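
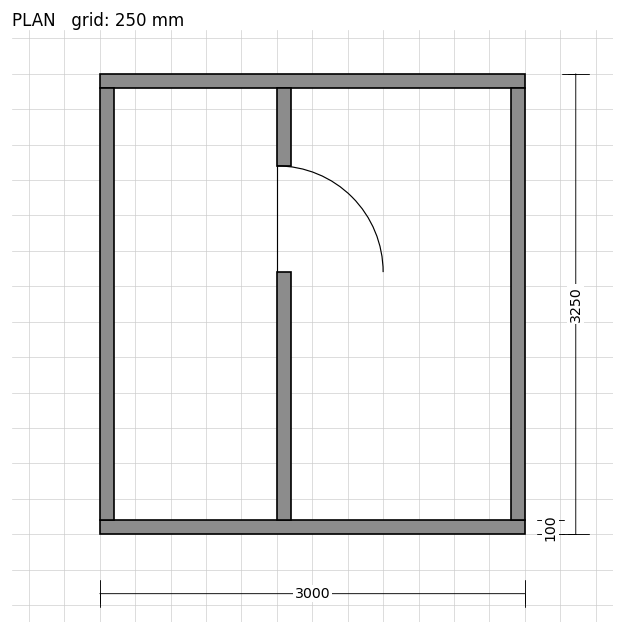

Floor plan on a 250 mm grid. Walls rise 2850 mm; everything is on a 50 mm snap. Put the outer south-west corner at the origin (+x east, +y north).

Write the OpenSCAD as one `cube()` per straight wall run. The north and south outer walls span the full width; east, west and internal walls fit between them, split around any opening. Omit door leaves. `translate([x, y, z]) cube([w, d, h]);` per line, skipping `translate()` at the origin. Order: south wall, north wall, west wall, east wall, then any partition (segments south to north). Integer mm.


cube([3000, 100, 2850]);
translate([0, 3150, 0]) cube([3000, 100, 2850]);
translate([0, 100, 0]) cube([100, 3050, 2850]);
translate([2900, 100, 0]) cube([100, 3050, 2850]);
translate([1250, 100, 0]) cube([100, 1750, 2850]);
translate([1250, 2600, 0]) cube([100, 550, 2850]);


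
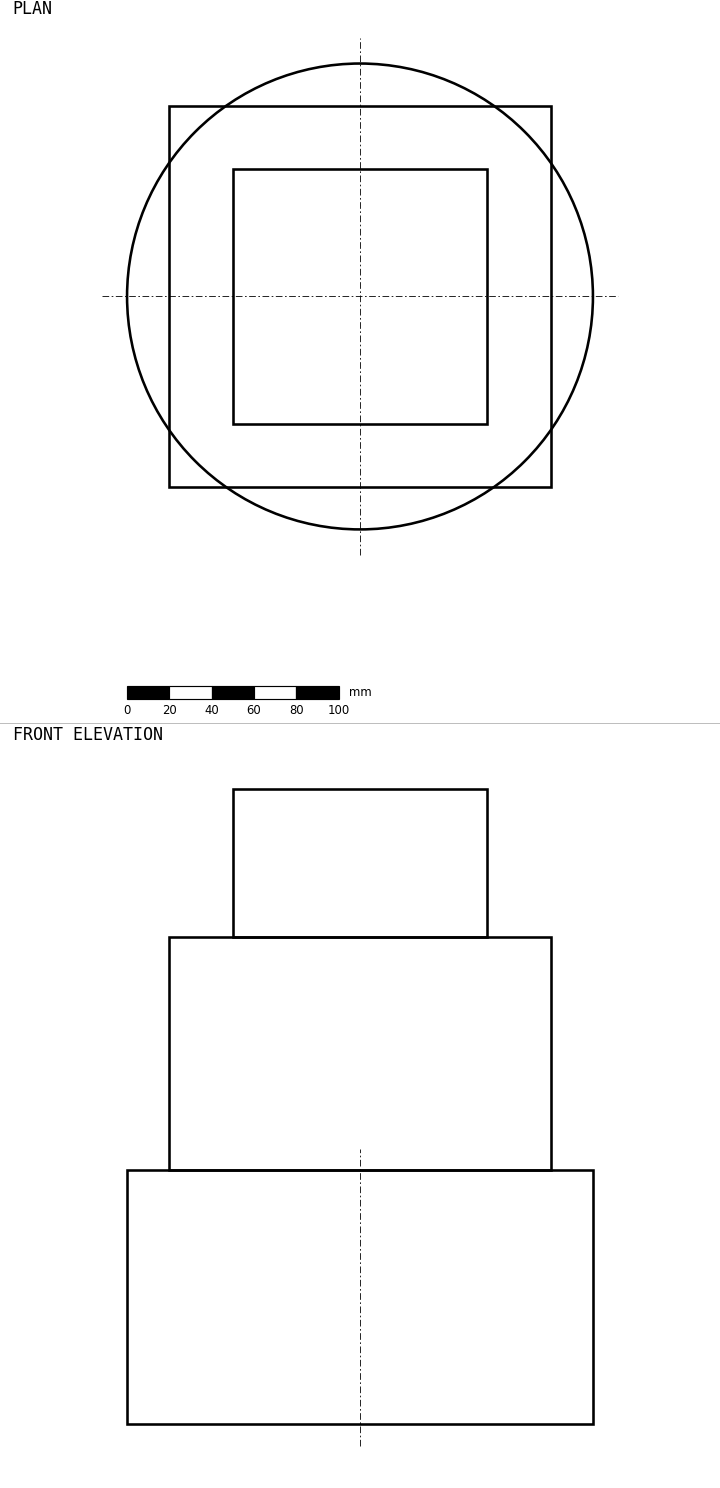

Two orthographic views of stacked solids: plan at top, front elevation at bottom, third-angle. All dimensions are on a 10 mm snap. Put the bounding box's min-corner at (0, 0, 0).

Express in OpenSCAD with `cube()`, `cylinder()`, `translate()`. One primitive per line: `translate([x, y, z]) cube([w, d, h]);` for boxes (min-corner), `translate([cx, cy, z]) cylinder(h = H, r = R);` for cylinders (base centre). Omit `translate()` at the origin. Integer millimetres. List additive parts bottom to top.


translate([110, 110, 0]) cylinder(h = 120, r = 110);
translate([20, 20, 120]) cube([180, 180, 110]);
translate([50, 50, 230]) cube([120, 120, 70]);


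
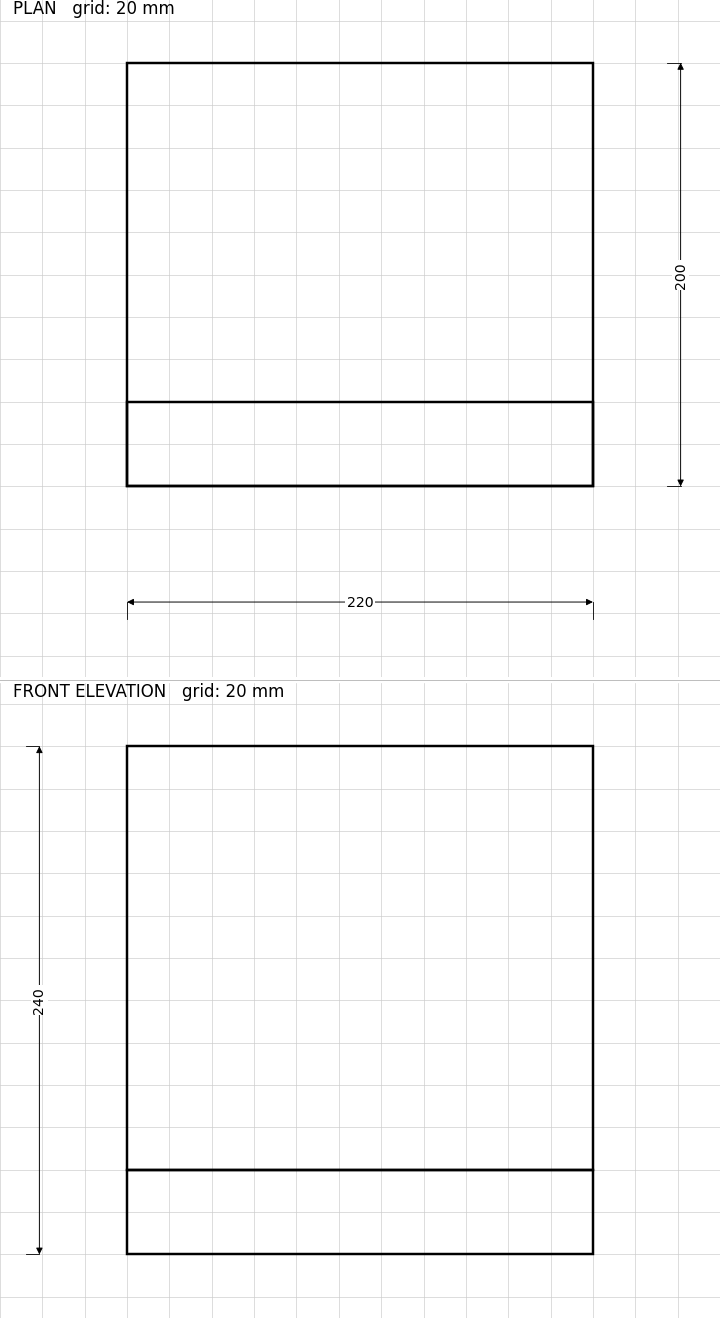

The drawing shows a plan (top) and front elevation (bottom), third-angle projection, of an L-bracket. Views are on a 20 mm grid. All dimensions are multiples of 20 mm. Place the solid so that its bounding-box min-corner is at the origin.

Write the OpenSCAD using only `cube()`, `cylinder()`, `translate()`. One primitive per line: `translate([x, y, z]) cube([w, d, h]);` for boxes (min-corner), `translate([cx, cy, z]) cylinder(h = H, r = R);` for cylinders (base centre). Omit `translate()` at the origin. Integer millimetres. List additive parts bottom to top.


cube([220, 200, 40]);
translate([0, 0, 40]) cube([220, 40, 200]);


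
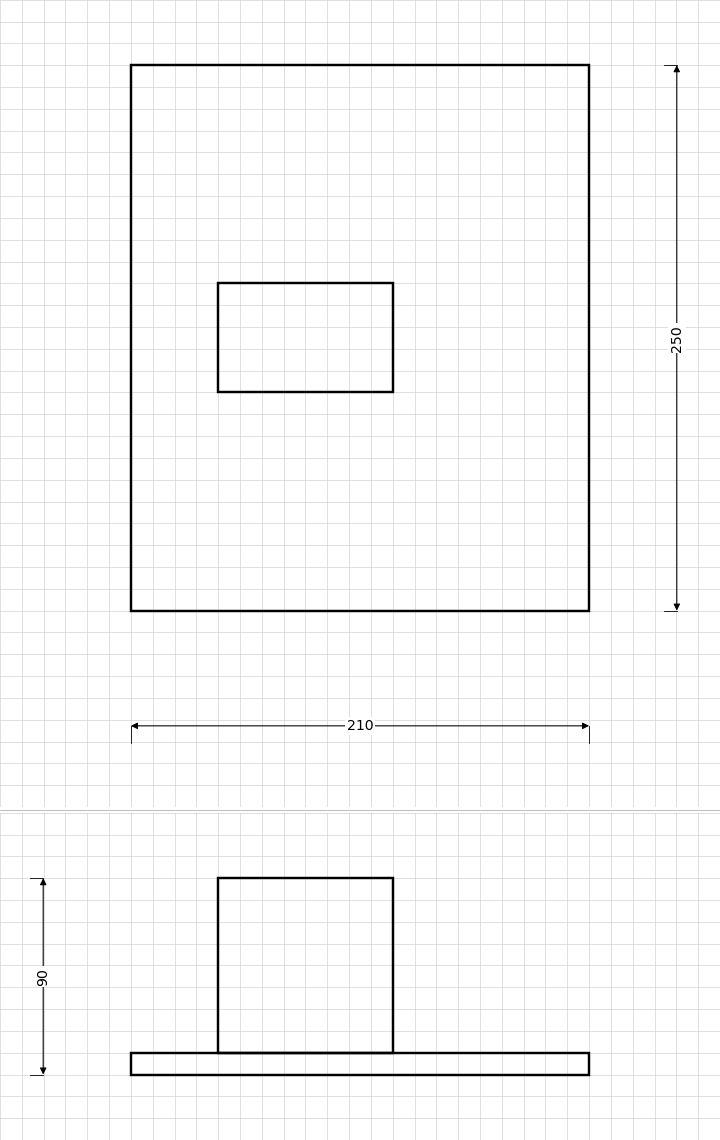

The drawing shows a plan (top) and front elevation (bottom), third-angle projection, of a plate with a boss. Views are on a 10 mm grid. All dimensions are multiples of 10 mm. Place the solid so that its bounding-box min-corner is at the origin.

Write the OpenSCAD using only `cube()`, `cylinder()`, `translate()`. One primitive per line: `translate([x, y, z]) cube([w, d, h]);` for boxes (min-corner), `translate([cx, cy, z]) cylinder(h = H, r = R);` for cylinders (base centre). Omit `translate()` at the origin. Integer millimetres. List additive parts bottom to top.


cube([210, 250, 10]);
translate([40, 100, 10]) cube([80, 50, 80]);


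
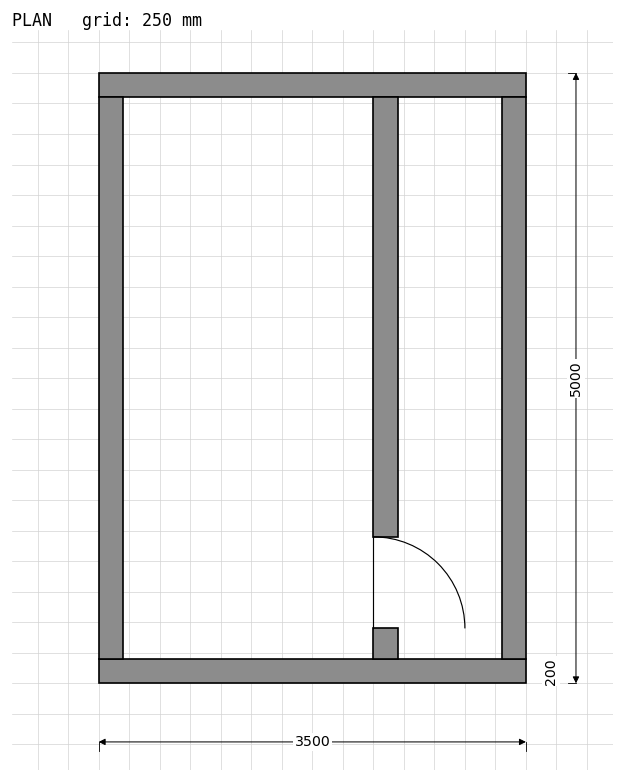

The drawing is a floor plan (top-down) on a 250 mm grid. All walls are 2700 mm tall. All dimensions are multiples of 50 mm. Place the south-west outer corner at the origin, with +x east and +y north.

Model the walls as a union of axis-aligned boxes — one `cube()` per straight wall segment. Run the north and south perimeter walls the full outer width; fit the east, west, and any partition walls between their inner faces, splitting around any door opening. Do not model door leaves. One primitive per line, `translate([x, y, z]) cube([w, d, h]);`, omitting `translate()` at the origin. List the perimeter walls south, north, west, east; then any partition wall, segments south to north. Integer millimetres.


cube([3500, 200, 2700]);
translate([0, 4800, 0]) cube([3500, 200, 2700]);
translate([0, 200, 0]) cube([200, 4600, 2700]);
translate([3300, 200, 0]) cube([200, 4600, 2700]);
translate([2250, 200, 0]) cube([200, 250, 2700]);
translate([2250, 1200, 0]) cube([200, 3600, 2700]);


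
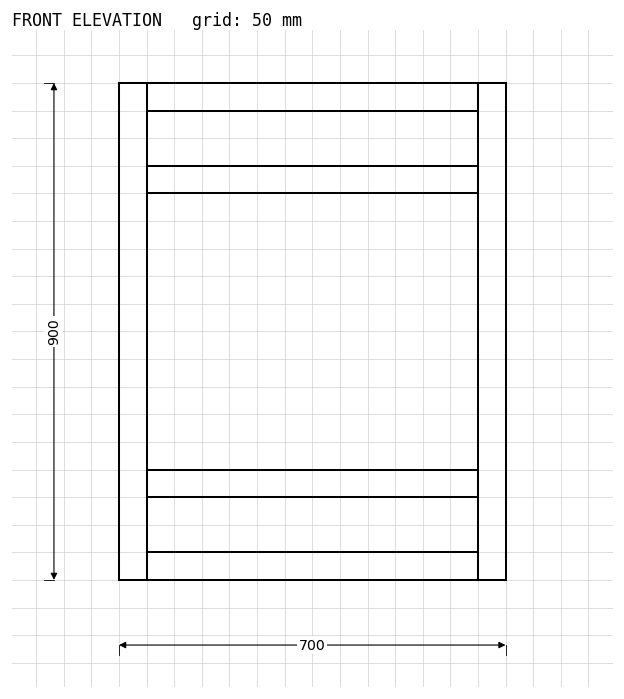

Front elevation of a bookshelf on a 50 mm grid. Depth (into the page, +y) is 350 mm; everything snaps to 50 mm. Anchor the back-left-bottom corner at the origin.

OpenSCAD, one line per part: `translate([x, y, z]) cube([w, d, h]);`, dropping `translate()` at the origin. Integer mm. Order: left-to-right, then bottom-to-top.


cube([50, 350, 900]);
translate([50, 0, 0]) cube([600, 350, 50]);
translate([50, 0, 150]) cube([600, 350, 50]);
translate([50, 0, 700]) cube([600, 350, 50]);
translate([50, 0, 850]) cube([600, 350, 50]);
translate([650, 0, 0]) cube([50, 350, 900]);


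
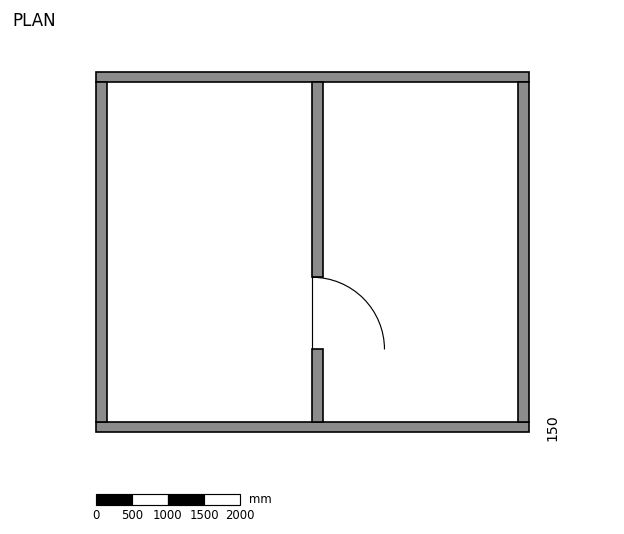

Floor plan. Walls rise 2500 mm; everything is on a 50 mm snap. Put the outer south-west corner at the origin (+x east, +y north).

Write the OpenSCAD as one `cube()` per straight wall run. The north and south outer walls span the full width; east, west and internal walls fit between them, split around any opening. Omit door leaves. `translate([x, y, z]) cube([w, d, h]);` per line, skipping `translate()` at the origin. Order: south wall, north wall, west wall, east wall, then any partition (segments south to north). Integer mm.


cube([6000, 150, 2500]);
translate([0, 4850, 0]) cube([6000, 150, 2500]);
translate([0, 150, 0]) cube([150, 4700, 2500]);
translate([5850, 150, 0]) cube([150, 4700, 2500]);
translate([3000, 150, 0]) cube([150, 1000, 2500]);
translate([3000, 2150, 0]) cube([150, 2700, 2500]);


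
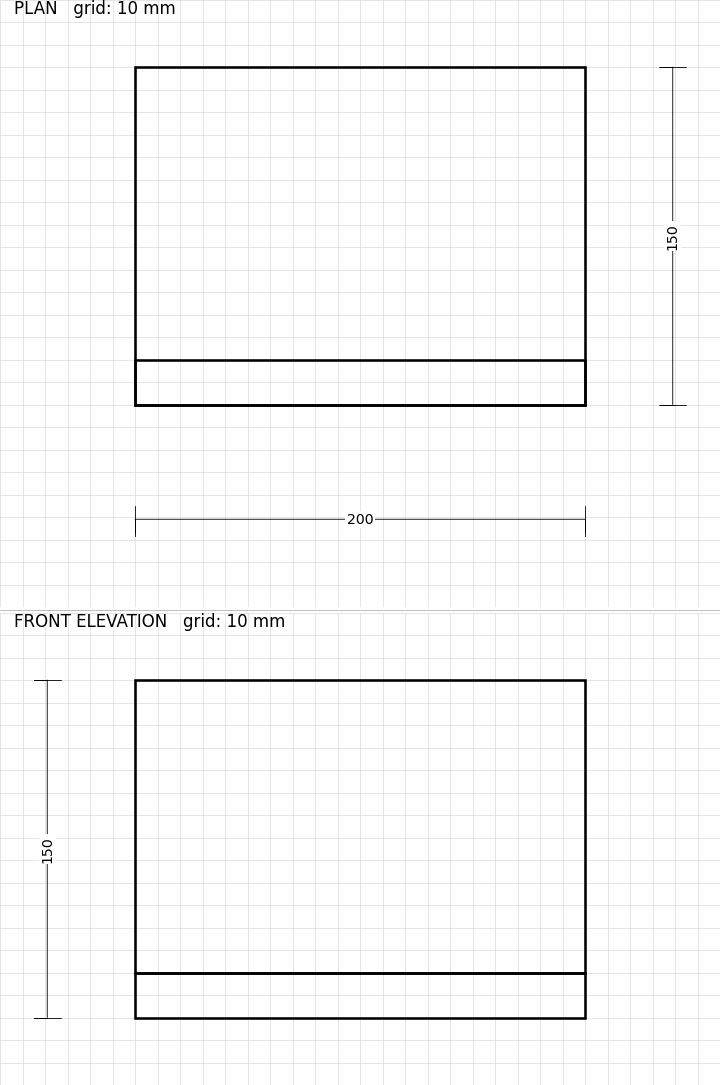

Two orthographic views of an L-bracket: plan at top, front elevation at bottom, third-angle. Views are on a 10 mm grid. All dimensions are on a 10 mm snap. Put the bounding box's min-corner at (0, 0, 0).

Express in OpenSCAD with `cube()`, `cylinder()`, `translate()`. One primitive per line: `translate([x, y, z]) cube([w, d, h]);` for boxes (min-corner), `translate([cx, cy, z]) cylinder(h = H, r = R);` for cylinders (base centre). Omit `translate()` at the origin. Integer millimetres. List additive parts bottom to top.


cube([200, 150, 20]);
translate([0, 0, 20]) cube([200, 20, 130]);


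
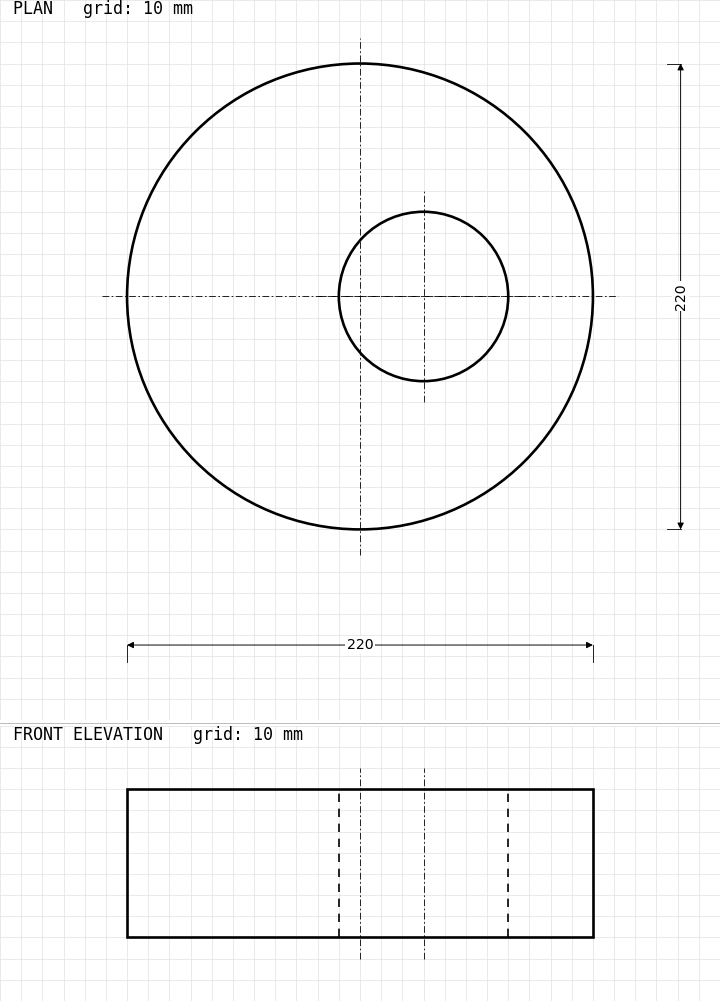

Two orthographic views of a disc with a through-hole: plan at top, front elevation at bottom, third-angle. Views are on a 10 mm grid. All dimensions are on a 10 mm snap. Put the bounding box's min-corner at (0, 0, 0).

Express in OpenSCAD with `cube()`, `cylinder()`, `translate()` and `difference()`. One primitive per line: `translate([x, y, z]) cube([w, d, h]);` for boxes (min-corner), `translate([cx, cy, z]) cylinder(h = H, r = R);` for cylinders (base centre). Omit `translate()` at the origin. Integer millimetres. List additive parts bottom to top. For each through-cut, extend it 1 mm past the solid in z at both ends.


difference() {
  translate([110, 110, 0]) cylinder(h = 70, r = 110);
  translate([140, 110, -1]) cylinder(h = 72, r = 40);
}


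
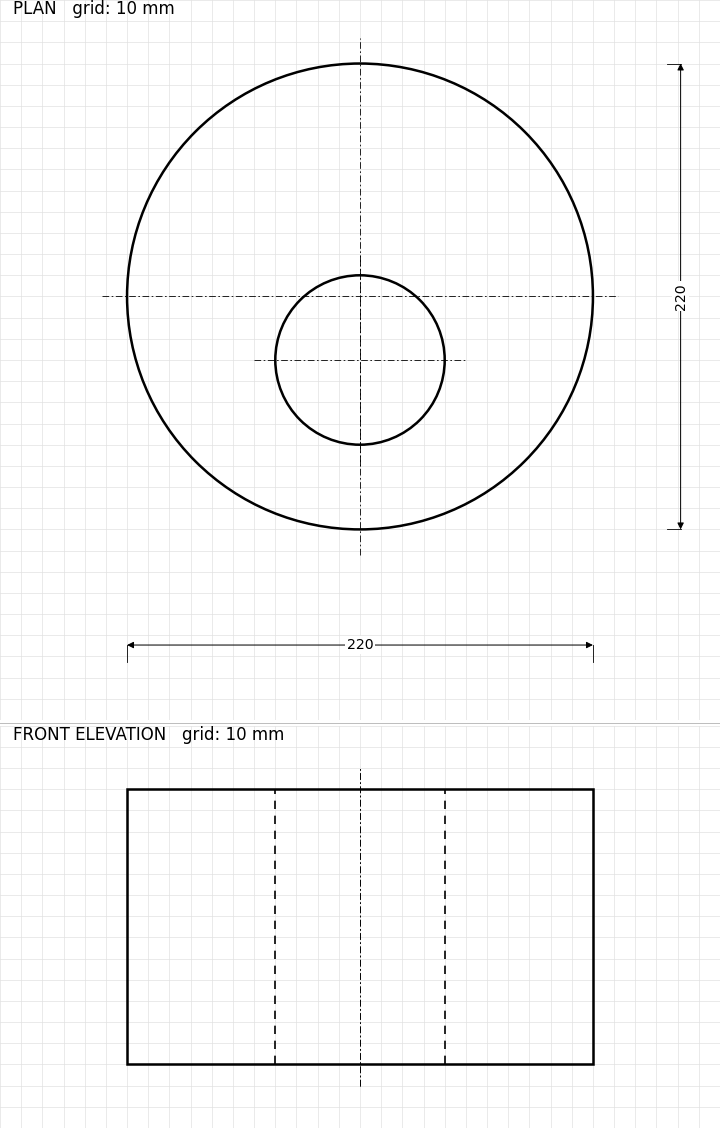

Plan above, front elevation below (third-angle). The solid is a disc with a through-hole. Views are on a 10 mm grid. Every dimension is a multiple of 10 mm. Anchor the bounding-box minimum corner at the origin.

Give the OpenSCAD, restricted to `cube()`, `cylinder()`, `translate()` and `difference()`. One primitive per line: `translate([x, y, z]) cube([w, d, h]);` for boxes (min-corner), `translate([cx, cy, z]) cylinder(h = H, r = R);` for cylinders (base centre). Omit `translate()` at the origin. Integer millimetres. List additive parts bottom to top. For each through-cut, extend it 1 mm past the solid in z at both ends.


difference() {
  translate([110, 110, 0]) cylinder(h = 130, r = 110);
  translate([110, 80, -1]) cylinder(h = 132, r = 40);
}


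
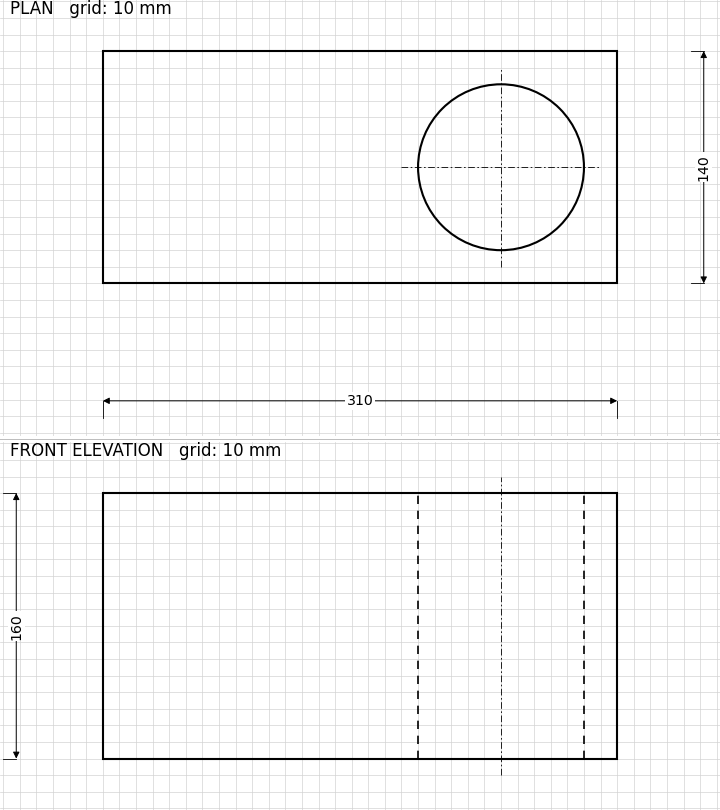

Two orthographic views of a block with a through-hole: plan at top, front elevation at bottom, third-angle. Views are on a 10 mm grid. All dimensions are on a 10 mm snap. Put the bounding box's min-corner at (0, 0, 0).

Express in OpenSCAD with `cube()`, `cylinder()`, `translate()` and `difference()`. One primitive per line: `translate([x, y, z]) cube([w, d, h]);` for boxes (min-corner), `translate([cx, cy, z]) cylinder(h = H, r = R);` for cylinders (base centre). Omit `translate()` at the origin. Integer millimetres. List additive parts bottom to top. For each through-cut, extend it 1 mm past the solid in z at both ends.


difference() {
  cube([310, 140, 160]);
  translate([240, 70, -1]) cylinder(h = 162, r = 50);
}


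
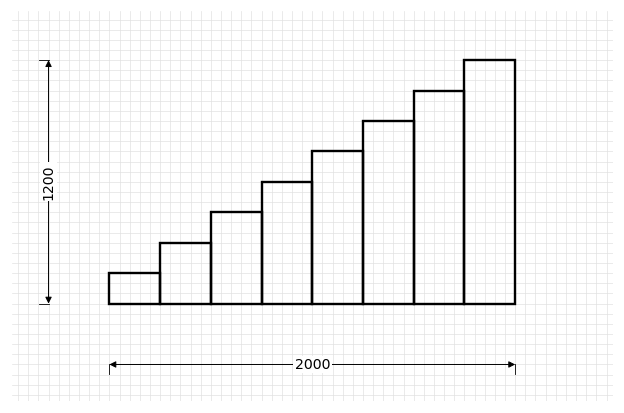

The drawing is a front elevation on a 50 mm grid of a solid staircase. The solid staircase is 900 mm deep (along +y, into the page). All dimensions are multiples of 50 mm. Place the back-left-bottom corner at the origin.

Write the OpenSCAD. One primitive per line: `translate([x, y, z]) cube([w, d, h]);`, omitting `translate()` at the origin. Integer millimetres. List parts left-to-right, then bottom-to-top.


cube([250, 900, 150]);
translate([250, 0, 0]) cube([250, 900, 300]);
translate([500, 0, 0]) cube([250, 900, 450]);
translate([750, 0, 0]) cube([250, 900, 600]);
translate([1000, 0, 0]) cube([250, 900, 750]);
translate([1250, 0, 0]) cube([250, 900, 900]);
translate([1500, 0, 0]) cube([250, 900, 1050]);
translate([1750, 0, 0]) cube([250, 900, 1200]);


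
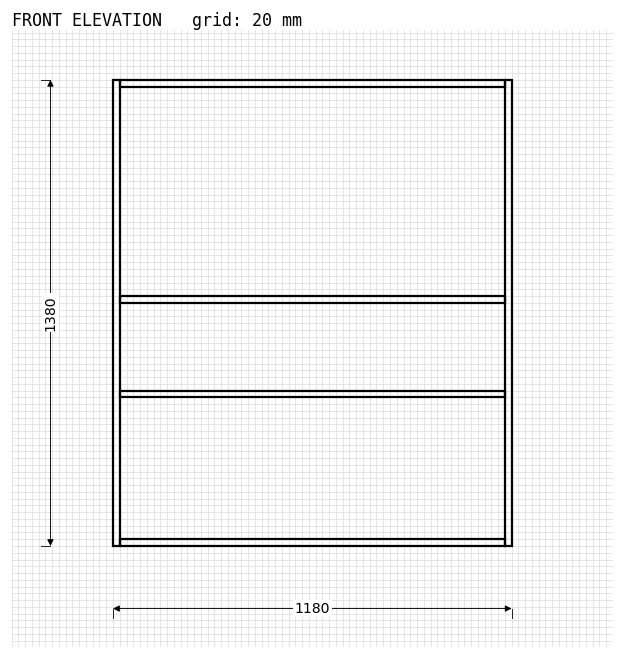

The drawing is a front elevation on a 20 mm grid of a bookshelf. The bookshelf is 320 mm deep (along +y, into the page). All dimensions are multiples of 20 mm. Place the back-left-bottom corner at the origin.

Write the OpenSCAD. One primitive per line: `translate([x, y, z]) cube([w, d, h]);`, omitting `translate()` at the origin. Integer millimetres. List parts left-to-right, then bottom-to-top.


cube([20, 320, 1380]);
translate([20, 0, 0]) cube([1140, 320, 20]);
translate([20, 0, 440]) cube([1140, 320, 20]);
translate([20, 0, 720]) cube([1140, 320, 20]);
translate([20, 0, 1360]) cube([1140, 320, 20]);
translate([1160, 0, 0]) cube([20, 320, 1380]);


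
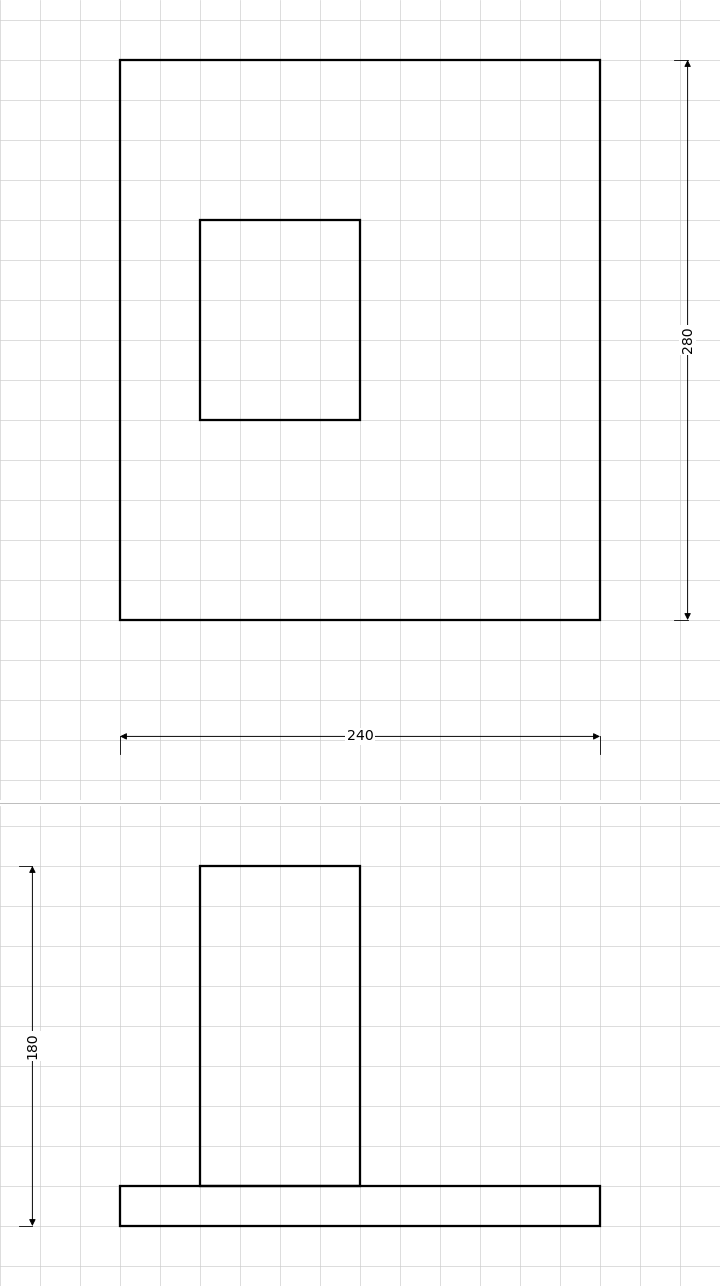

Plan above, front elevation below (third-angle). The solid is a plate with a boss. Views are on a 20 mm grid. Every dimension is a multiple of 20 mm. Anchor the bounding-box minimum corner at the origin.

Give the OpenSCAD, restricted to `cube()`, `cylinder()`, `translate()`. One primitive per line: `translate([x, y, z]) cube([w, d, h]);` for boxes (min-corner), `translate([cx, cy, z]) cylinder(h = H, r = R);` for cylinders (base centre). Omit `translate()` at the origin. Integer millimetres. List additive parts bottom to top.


cube([240, 280, 20]);
translate([40, 100, 20]) cube([80, 100, 160]);


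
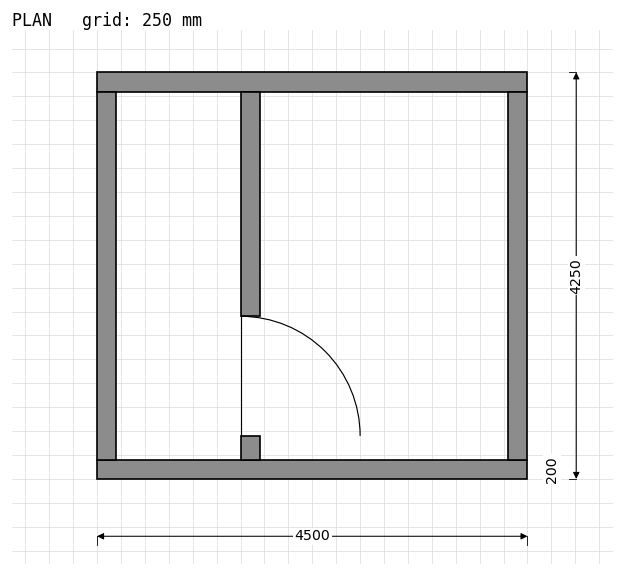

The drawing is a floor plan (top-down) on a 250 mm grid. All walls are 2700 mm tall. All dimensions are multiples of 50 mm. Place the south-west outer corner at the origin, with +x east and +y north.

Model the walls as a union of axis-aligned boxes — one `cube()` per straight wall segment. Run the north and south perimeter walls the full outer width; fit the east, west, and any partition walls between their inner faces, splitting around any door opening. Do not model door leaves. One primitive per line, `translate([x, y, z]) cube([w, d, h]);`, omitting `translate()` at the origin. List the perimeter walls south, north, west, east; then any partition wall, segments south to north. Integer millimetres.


cube([4500, 200, 2700]);
translate([0, 4050, 0]) cube([4500, 200, 2700]);
translate([0, 200, 0]) cube([200, 3850, 2700]);
translate([4300, 200, 0]) cube([200, 3850, 2700]);
translate([1500, 200, 0]) cube([200, 250, 2700]);
translate([1500, 1700, 0]) cube([200, 2350, 2700]);


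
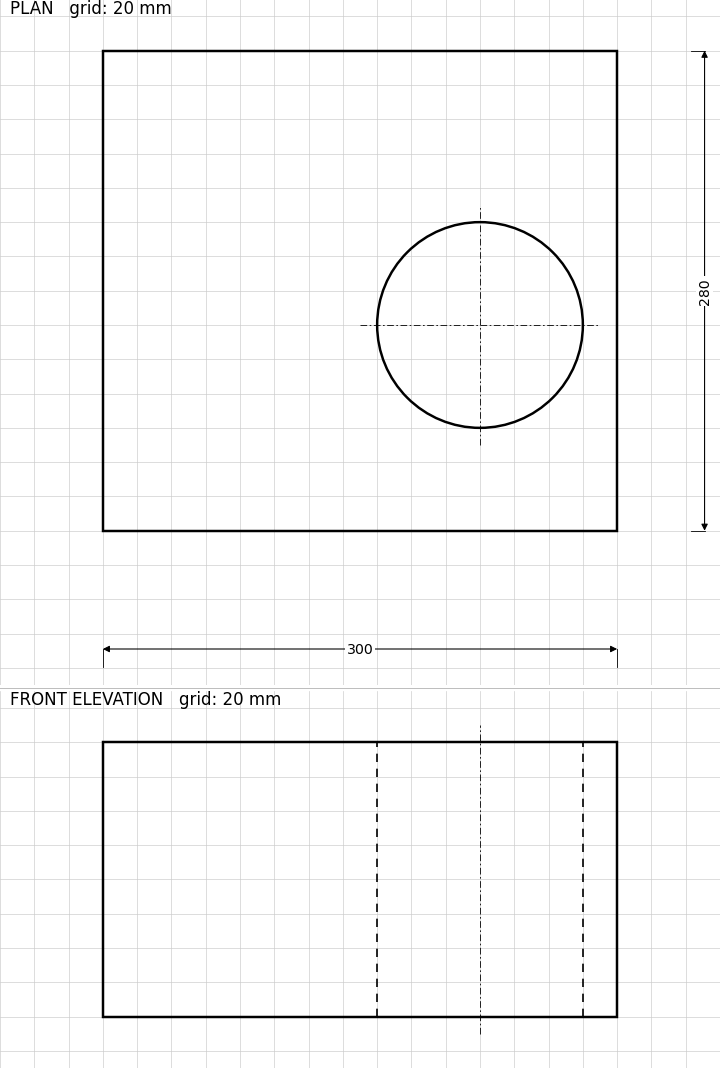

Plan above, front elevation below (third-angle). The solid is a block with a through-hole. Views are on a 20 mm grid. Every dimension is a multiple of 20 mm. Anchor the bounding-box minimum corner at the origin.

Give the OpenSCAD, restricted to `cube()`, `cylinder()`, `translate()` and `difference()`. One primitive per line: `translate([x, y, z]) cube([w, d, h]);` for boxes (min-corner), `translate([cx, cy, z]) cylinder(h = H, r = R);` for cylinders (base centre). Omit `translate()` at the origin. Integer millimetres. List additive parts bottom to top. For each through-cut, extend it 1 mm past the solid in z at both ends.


difference() {
  cube([300, 280, 160]);
  translate([220, 120, -1]) cylinder(h = 162, r = 60);
}


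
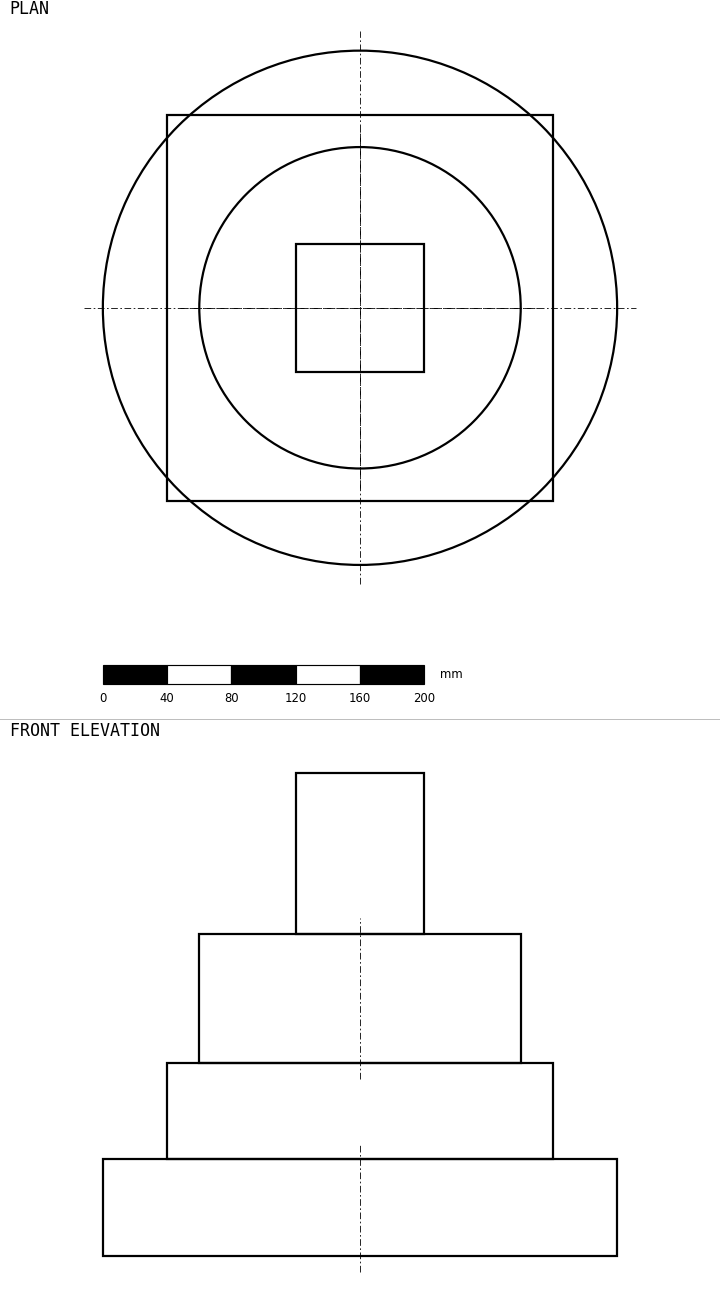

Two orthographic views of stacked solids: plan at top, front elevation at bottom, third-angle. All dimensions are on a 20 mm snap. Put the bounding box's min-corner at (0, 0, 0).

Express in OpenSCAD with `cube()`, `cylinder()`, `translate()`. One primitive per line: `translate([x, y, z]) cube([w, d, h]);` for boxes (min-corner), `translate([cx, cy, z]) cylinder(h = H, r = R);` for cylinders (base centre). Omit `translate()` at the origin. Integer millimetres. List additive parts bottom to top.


translate([160, 160, 0]) cylinder(h = 60, r = 160);
translate([40, 40, 60]) cube([240, 240, 60]);
translate([160, 160, 120]) cylinder(h = 80, r = 100);
translate([120, 120, 200]) cube([80, 80, 100]);


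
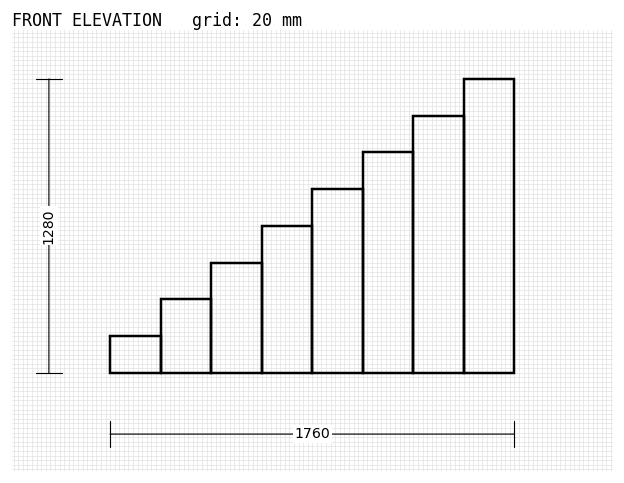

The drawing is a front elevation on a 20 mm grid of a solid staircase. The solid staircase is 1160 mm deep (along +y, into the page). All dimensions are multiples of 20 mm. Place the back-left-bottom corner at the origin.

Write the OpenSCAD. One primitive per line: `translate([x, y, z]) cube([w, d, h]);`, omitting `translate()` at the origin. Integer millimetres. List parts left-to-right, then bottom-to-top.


cube([220, 1160, 160]);
translate([220, 0, 0]) cube([220, 1160, 320]);
translate([440, 0, 0]) cube([220, 1160, 480]);
translate([660, 0, 0]) cube([220, 1160, 640]);
translate([880, 0, 0]) cube([220, 1160, 800]);
translate([1100, 0, 0]) cube([220, 1160, 960]);
translate([1320, 0, 0]) cube([220, 1160, 1120]);
translate([1540, 0, 0]) cube([220, 1160, 1280]);


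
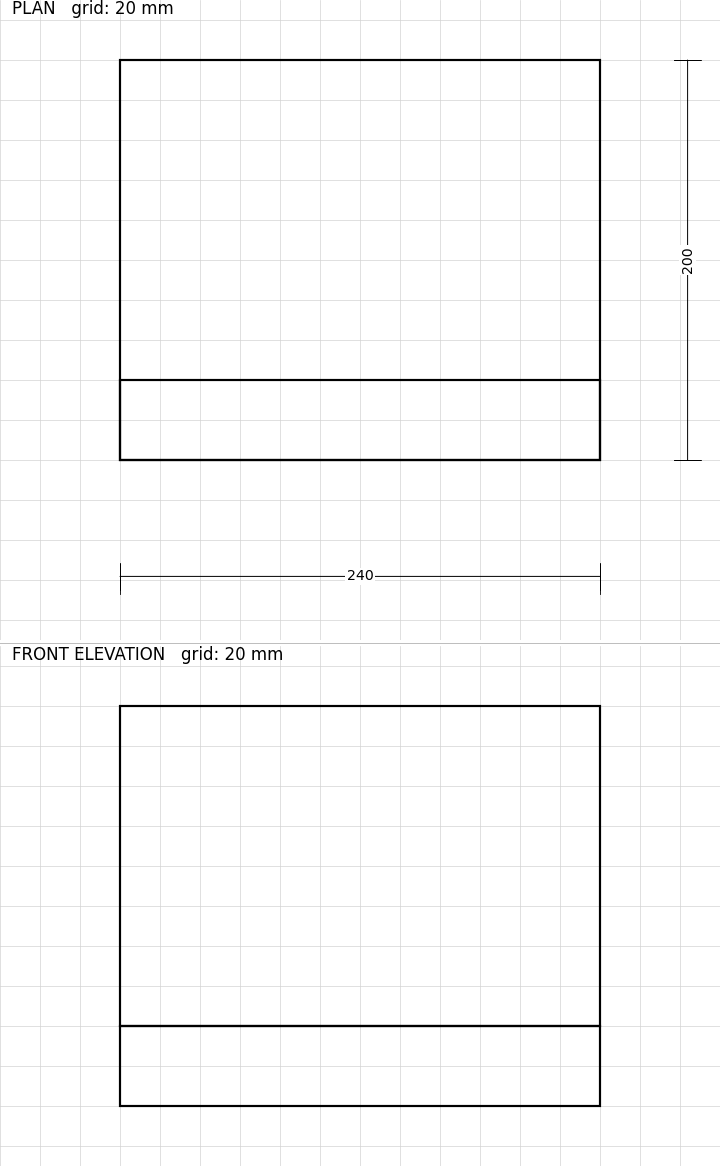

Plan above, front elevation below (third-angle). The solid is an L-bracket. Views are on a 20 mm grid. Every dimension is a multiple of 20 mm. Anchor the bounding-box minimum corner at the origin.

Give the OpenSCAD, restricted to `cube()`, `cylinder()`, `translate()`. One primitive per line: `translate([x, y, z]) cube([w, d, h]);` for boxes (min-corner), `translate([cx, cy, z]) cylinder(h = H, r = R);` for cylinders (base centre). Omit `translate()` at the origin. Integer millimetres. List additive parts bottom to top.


cube([240, 200, 40]);
translate([0, 0, 40]) cube([240, 40, 160]);


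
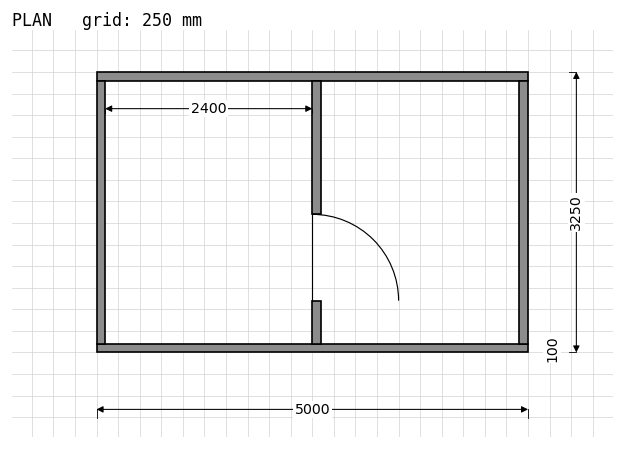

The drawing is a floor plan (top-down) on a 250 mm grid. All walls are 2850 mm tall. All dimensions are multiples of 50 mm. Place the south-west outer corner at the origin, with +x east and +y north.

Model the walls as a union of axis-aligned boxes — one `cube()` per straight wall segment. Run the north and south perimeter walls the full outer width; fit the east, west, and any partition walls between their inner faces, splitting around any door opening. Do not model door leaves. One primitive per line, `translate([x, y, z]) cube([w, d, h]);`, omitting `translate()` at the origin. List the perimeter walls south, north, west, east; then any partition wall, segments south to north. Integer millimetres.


cube([5000, 100, 2850]);
translate([0, 3150, 0]) cube([5000, 100, 2850]);
translate([0, 100, 0]) cube([100, 3050, 2850]);
translate([4900, 100, 0]) cube([100, 3050, 2850]);
translate([2500, 100, 0]) cube([100, 500, 2850]);
translate([2500, 1600, 0]) cube([100, 1550, 2850]);


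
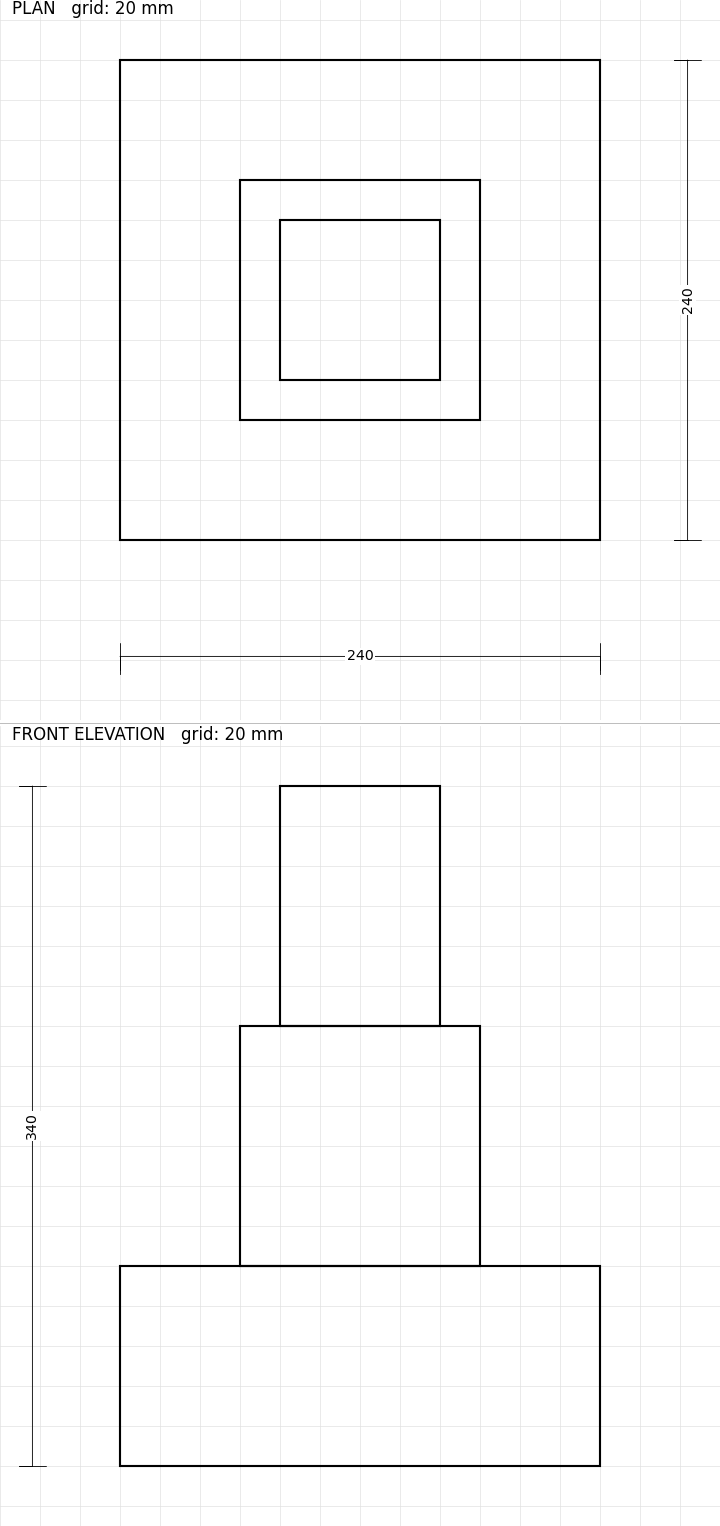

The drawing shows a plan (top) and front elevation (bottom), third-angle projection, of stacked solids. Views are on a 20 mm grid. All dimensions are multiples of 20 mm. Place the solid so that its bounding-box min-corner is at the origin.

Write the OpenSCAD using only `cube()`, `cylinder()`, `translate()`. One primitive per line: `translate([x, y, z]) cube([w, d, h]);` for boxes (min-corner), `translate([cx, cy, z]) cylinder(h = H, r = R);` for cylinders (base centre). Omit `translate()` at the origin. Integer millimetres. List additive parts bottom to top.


cube([240, 240, 100]);
translate([60, 60, 100]) cube([120, 120, 120]);
translate([80, 80, 220]) cube([80, 80, 120]);


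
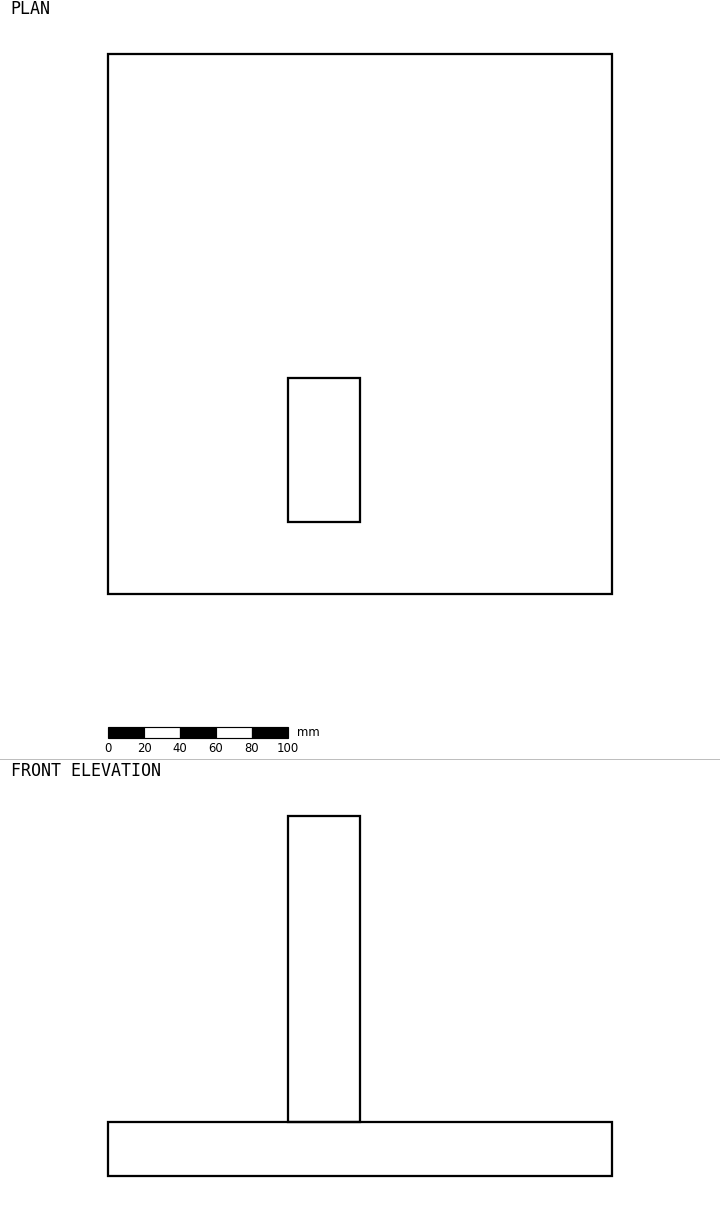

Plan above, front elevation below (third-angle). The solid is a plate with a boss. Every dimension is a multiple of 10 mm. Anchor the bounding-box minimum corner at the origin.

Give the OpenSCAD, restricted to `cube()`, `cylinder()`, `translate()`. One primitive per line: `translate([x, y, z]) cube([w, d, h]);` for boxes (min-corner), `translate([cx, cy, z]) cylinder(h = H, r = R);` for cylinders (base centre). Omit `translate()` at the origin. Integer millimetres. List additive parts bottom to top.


cube([280, 300, 30]);
translate([100, 40, 30]) cube([40, 80, 170]);


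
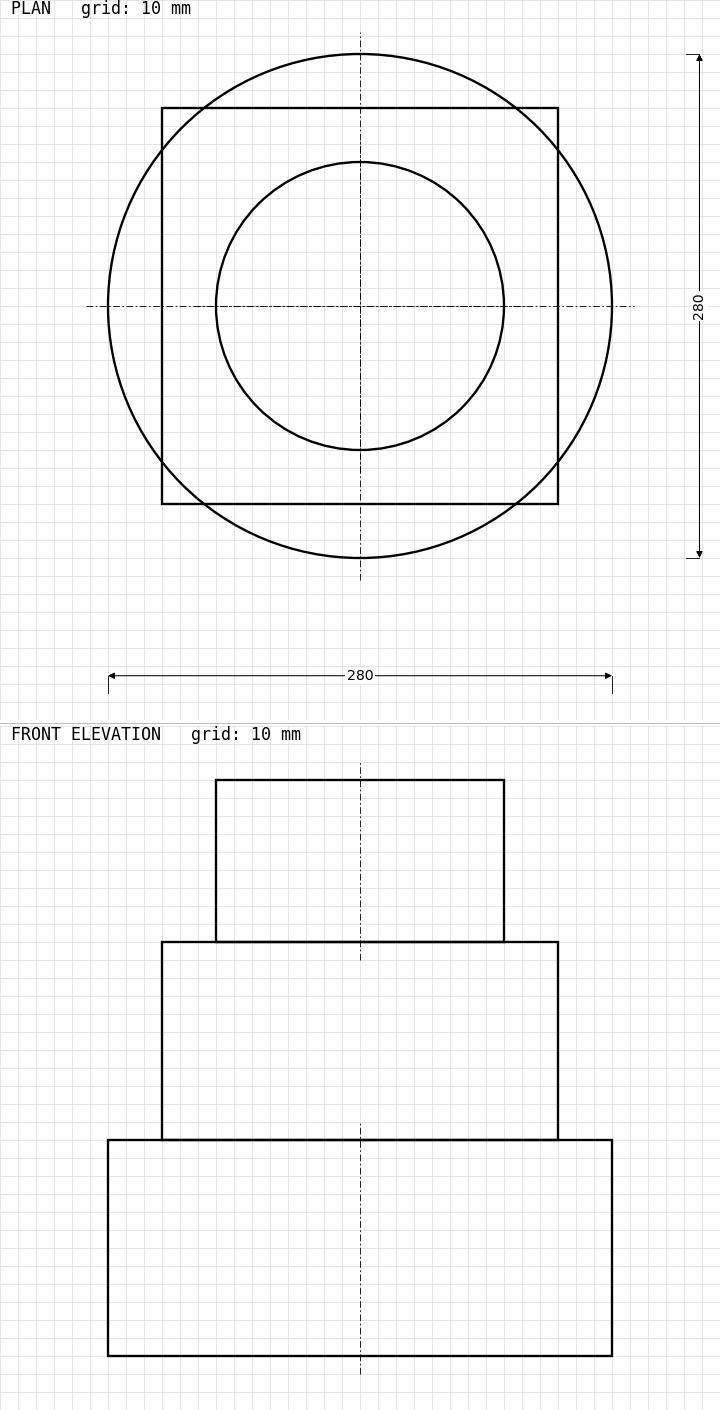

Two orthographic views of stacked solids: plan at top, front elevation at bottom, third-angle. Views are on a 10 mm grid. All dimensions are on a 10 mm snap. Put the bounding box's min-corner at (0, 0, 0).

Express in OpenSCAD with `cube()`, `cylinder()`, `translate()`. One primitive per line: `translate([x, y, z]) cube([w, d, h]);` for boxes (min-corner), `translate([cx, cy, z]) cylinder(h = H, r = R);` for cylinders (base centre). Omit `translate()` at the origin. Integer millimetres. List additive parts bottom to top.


translate([140, 140, 0]) cylinder(h = 120, r = 140);
translate([30, 30, 120]) cube([220, 220, 110]);
translate([140, 140, 230]) cylinder(h = 90, r = 80);


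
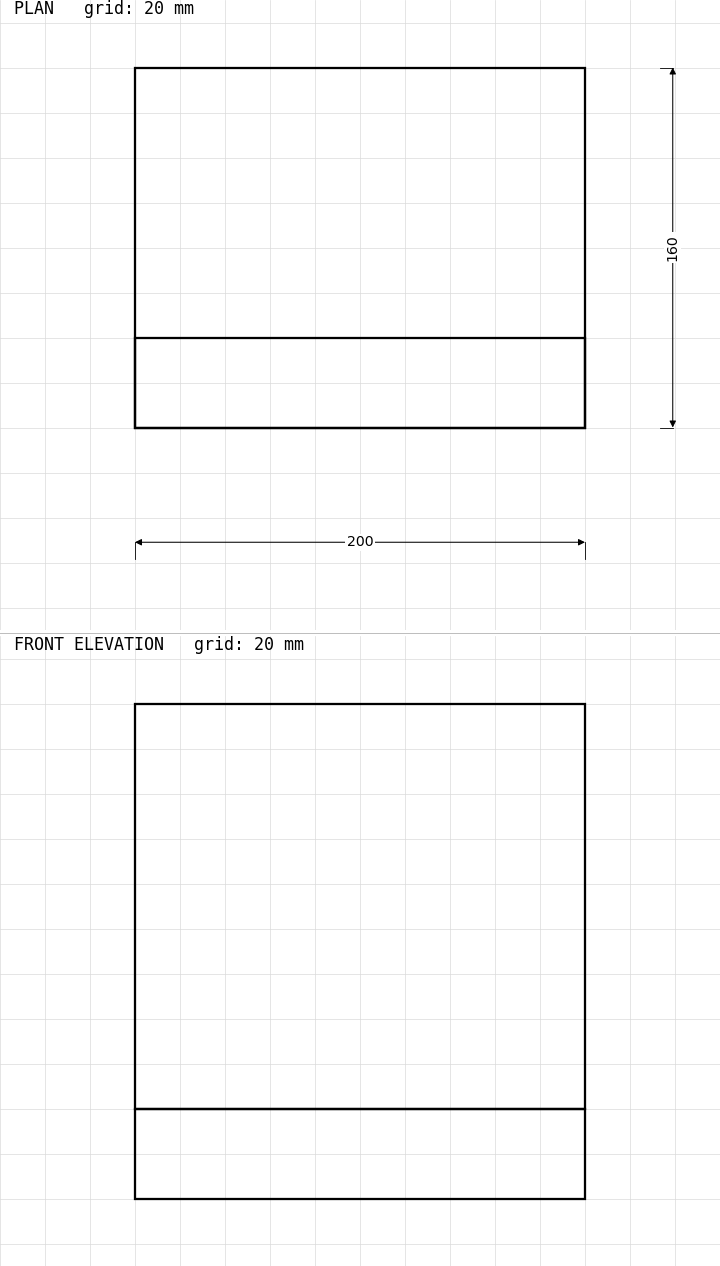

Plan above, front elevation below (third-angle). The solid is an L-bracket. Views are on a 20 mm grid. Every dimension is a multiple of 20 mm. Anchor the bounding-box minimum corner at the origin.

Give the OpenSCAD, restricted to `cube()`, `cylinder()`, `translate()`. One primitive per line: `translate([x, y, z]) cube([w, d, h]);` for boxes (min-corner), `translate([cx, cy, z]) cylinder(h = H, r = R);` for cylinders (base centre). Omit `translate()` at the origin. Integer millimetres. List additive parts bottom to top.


cube([200, 160, 40]);
translate([0, 0, 40]) cube([200, 40, 180]);


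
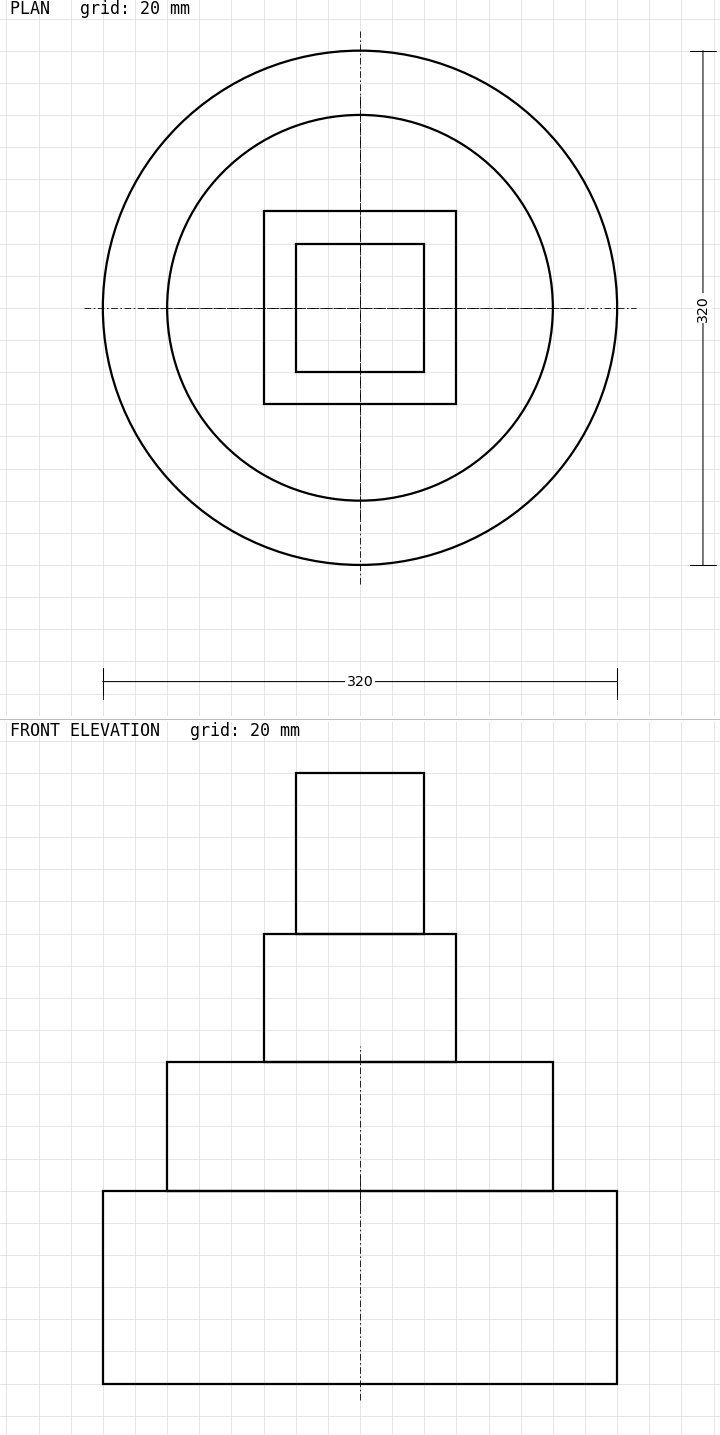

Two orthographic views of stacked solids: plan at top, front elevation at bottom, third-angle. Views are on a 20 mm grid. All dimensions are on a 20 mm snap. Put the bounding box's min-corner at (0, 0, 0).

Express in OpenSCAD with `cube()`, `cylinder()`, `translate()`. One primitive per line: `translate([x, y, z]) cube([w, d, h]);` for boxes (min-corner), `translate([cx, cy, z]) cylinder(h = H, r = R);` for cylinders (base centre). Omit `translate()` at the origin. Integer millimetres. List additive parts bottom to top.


translate([160, 160, 0]) cylinder(h = 120, r = 160);
translate([160, 160, 120]) cylinder(h = 80, r = 120);
translate([100, 100, 200]) cube([120, 120, 80]);
translate([120, 120, 280]) cube([80, 80, 100]);


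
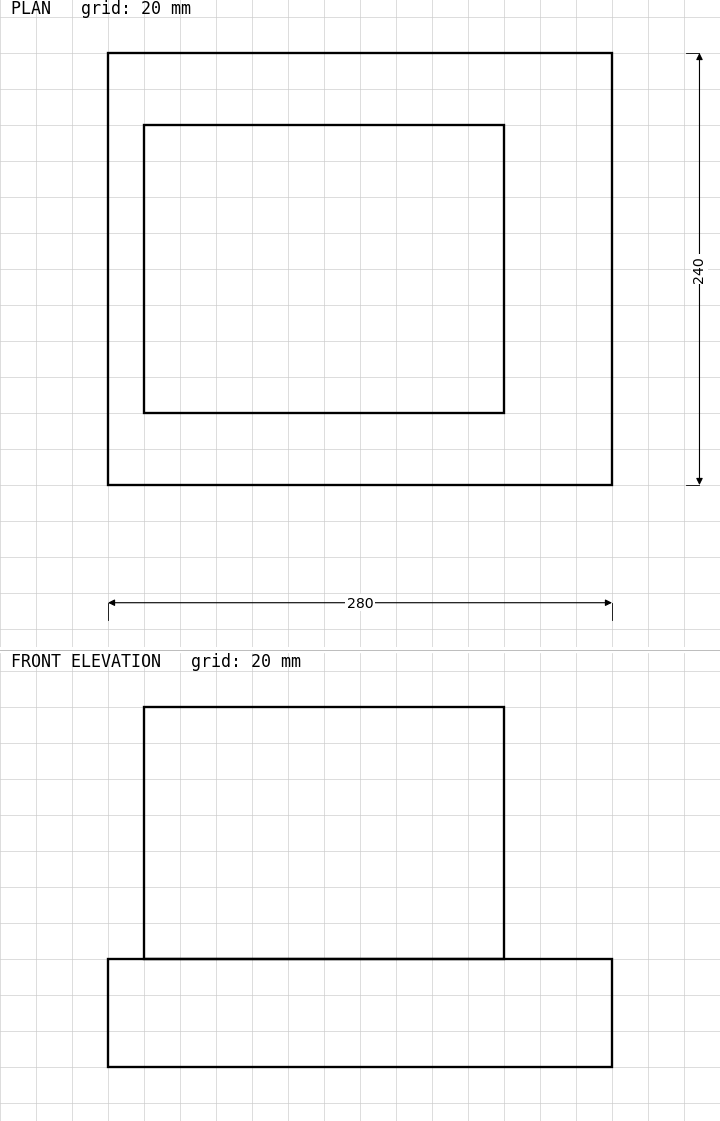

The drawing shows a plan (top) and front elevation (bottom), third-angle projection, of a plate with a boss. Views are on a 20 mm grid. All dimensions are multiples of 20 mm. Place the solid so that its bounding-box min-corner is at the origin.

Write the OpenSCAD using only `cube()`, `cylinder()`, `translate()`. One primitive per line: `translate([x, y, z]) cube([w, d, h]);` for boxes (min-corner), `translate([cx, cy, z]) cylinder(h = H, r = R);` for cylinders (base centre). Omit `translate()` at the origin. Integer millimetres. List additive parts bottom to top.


cube([280, 240, 60]);
translate([20, 40, 60]) cube([200, 160, 140]);


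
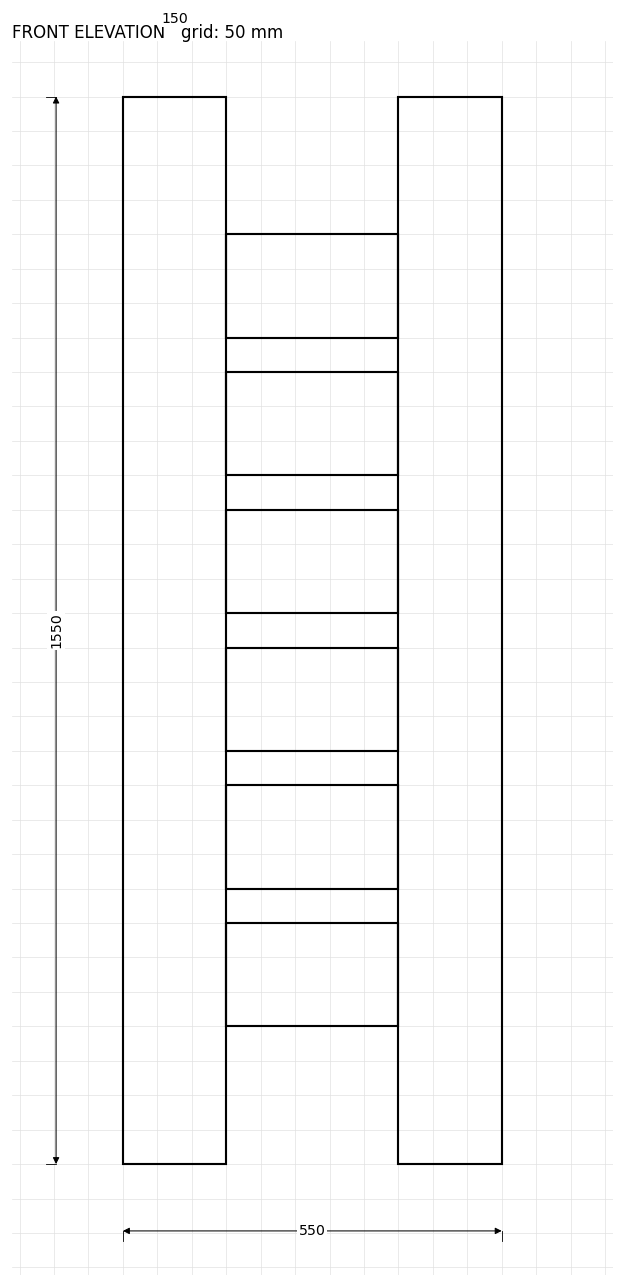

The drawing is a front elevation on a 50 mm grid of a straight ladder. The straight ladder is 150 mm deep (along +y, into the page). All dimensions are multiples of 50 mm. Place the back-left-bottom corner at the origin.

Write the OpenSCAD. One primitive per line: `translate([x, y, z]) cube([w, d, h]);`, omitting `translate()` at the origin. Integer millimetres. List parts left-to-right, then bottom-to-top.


cube([150, 150, 1550]);
translate([150, 0, 200]) cube([250, 150, 150]);
translate([150, 0, 400]) cube([250, 150, 150]);
translate([150, 0, 600]) cube([250, 150, 150]);
translate([150, 0, 800]) cube([250, 150, 150]);
translate([150, 0, 1000]) cube([250, 150, 150]);
translate([150, 0, 1200]) cube([250, 150, 150]);
translate([400, 0, 0]) cube([150, 150, 1550]);


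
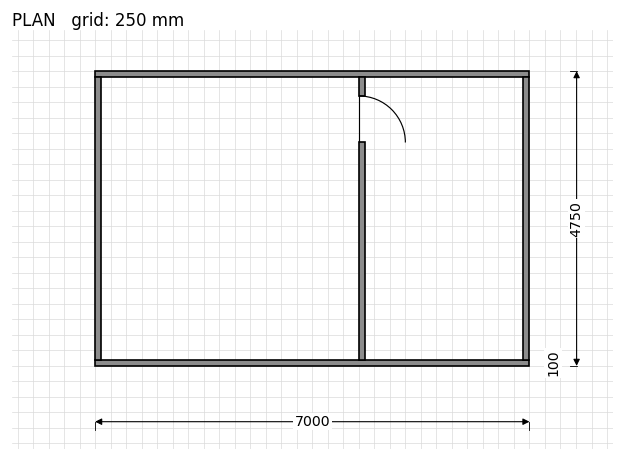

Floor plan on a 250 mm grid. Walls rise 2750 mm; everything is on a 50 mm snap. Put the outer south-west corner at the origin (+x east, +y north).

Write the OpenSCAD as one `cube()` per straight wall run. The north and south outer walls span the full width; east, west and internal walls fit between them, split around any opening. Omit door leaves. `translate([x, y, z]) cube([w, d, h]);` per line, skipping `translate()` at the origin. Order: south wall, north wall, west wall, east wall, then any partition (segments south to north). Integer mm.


cube([7000, 100, 2750]);
translate([0, 4650, 0]) cube([7000, 100, 2750]);
translate([0, 100, 0]) cube([100, 4550, 2750]);
translate([6900, 100, 0]) cube([100, 4550, 2750]);
translate([4250, 100, 0]) cube([100, 3500, 2750]);
translate([4250, 4350, 0]) cube([100, 300, 2750]);


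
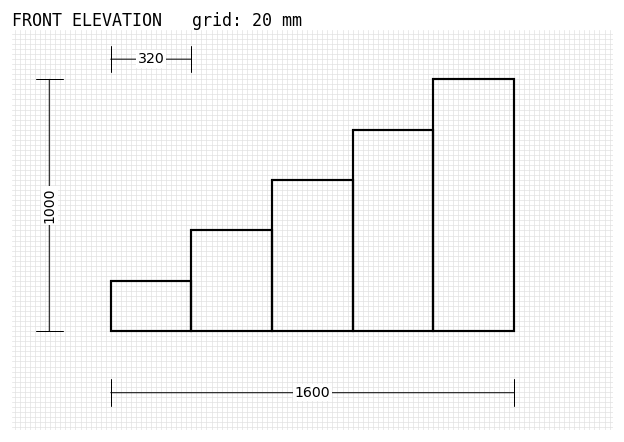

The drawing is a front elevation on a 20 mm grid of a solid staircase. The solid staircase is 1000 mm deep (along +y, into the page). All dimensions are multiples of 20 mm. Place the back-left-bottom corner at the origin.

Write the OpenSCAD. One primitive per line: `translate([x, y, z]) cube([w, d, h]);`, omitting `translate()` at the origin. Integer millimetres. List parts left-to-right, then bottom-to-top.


cube([320, 1000, 200]);
translate([320, 0, 0]) cube([320, 1000, 400]);
translate([640, 0, 0]) cube([320, 1000, 600]);
translate([960, 0, 0]) cube([320, 1000, 800]);
translate([1280, 0, 0]) cube([320, 1000, 1000]);


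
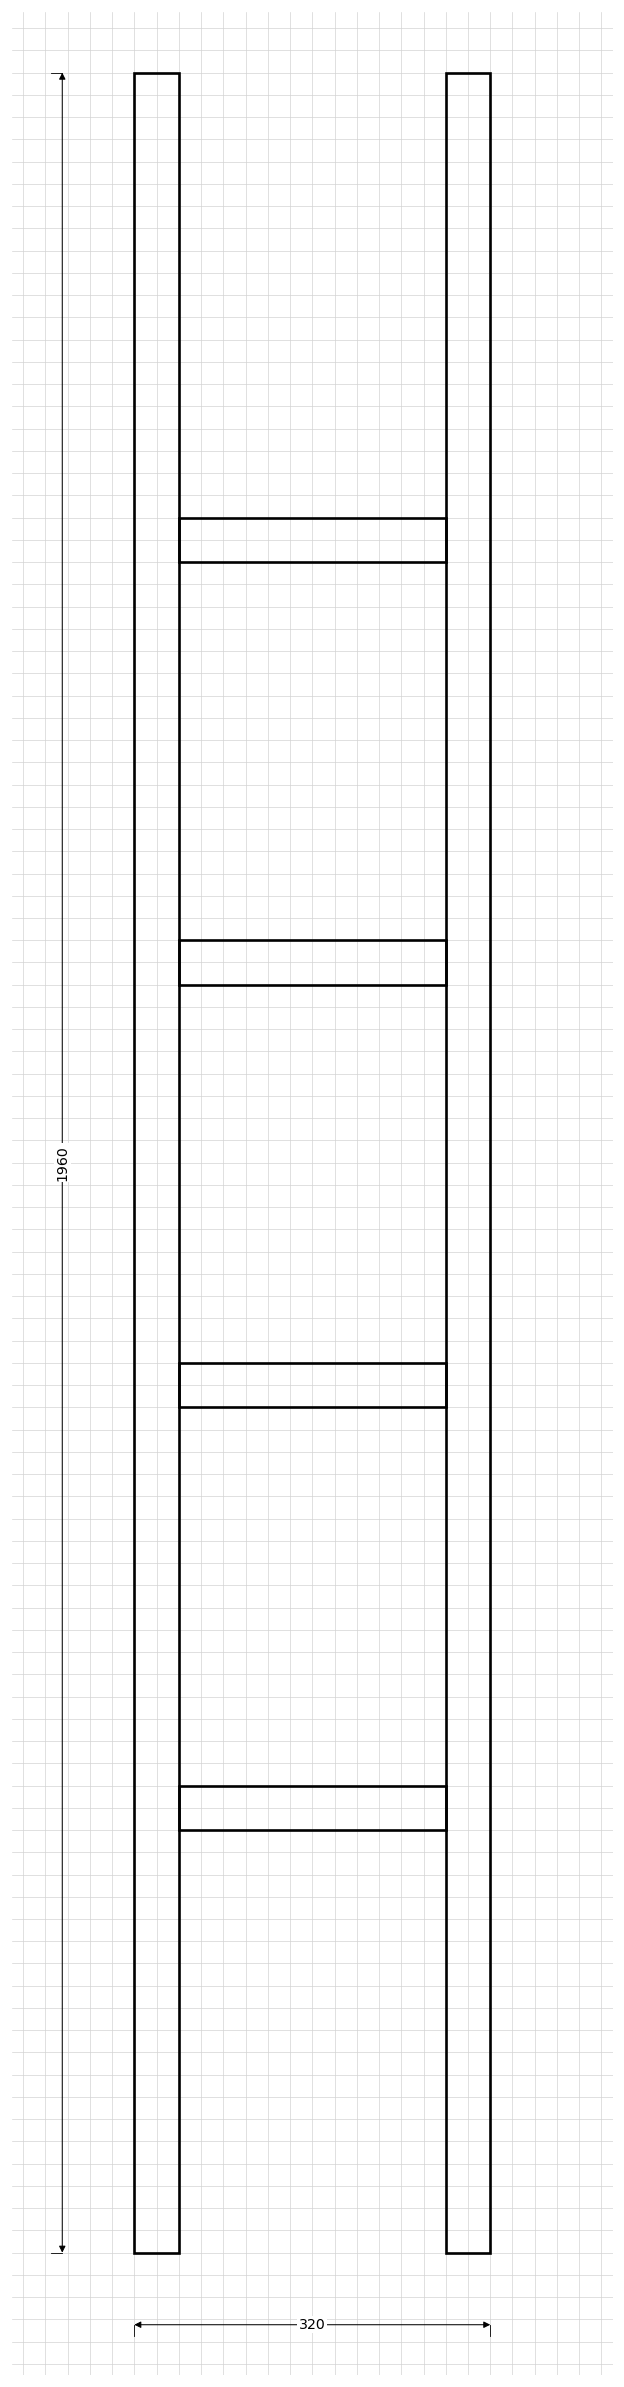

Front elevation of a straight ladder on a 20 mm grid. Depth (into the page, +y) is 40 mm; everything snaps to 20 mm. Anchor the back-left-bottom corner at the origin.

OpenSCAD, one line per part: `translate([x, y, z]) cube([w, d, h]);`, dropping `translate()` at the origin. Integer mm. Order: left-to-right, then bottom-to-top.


cube([40, 40, 1960]);
translate([40, 0, 380]) cube([240, 40, 40]);
translate([40, 0, 760]) cube([240, 40, 40]);
translate([40, 0, 1140]) cube([240, 40, 40]);
translate([40, 0, 1520]) cube([240, 40, 40]);
translate([280, 0, 0]) cube([40, 40, 1960]);


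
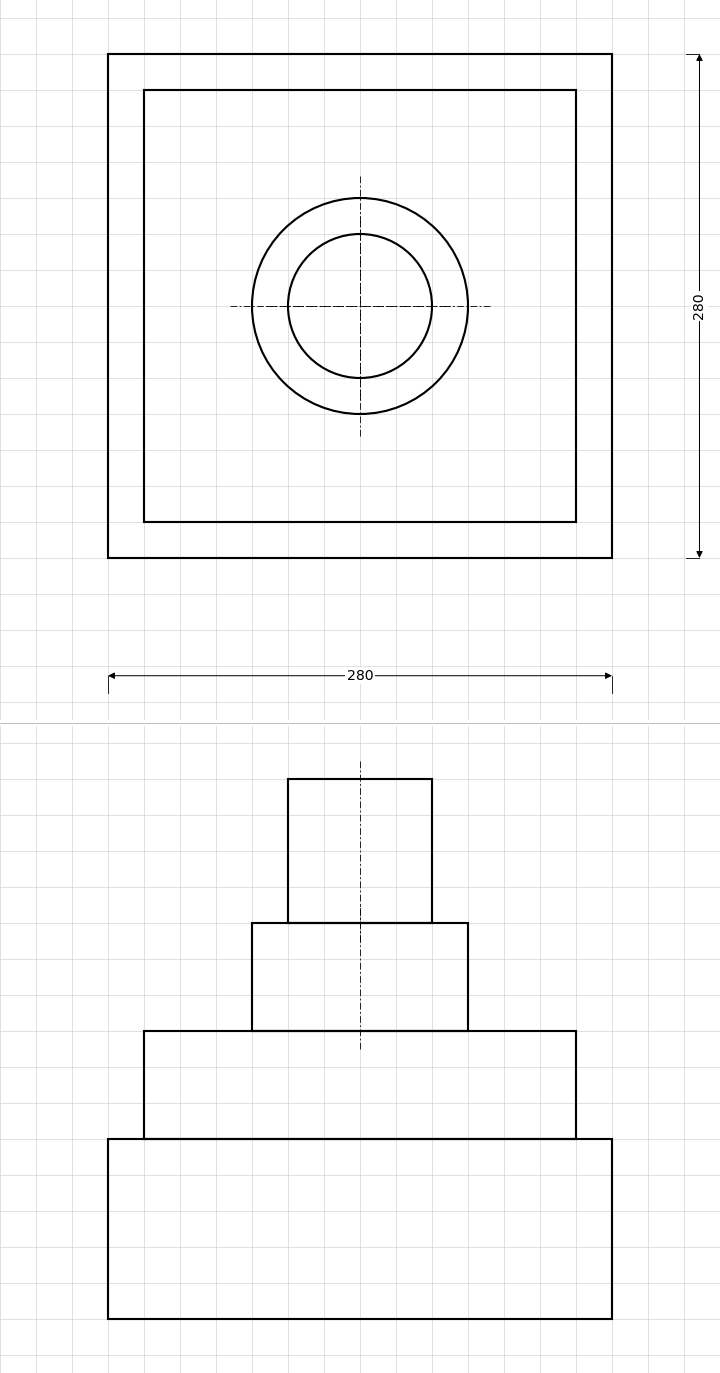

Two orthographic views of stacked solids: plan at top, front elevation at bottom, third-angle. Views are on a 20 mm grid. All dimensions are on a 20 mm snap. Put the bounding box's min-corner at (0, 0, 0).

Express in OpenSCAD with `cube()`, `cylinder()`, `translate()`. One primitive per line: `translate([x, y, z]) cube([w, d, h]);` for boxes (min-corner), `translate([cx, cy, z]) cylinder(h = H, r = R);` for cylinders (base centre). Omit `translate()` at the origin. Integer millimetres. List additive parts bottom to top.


cube([280, 280, 100]);
translate([20, 20, 100]) cube([240, 240, 60]);
translate([140, 140, 160]) cylinder(h = 60, r = 60);
translate([140, 140, 220]) cylinder(h = 80, r = 40);


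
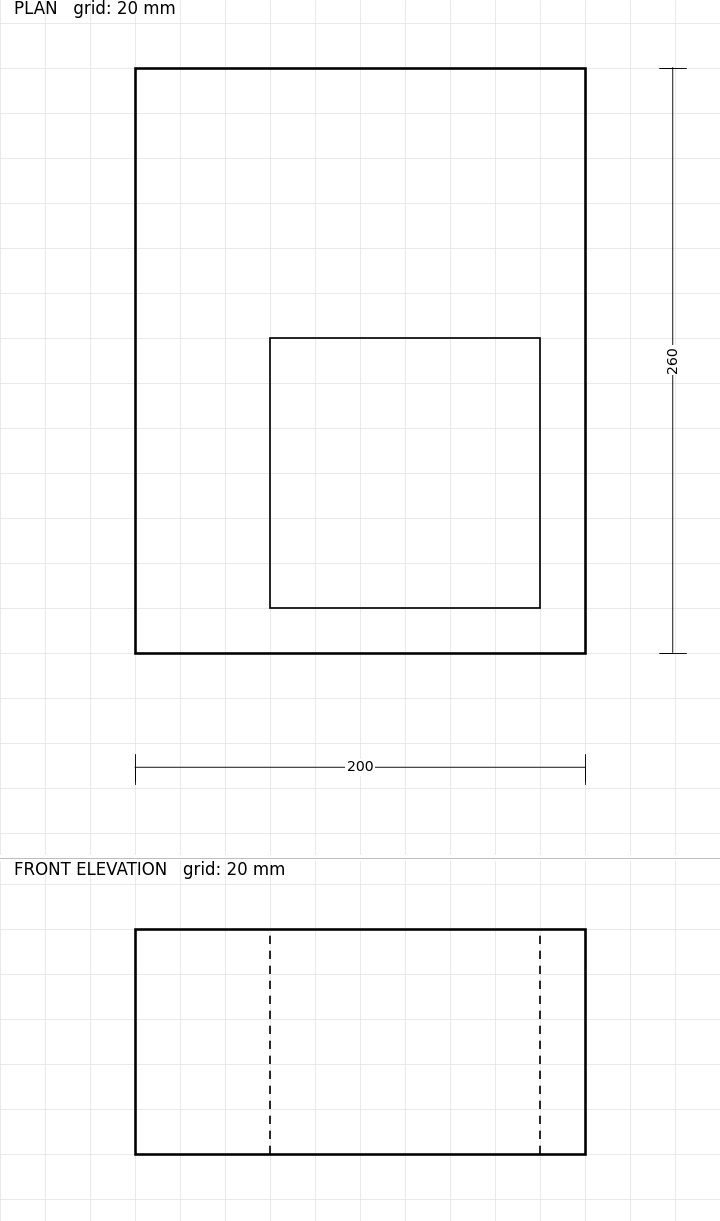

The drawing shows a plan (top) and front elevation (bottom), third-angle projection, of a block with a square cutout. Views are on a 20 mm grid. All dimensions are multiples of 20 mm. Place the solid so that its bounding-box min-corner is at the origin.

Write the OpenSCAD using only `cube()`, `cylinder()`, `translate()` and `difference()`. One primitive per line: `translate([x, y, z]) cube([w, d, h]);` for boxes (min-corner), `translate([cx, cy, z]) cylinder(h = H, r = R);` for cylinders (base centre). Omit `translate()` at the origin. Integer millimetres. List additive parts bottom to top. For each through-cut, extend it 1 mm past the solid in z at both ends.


difference() {
  cube([200, 260, 100]);
  translate([60, 20, -1]) cube([120, 120, 102]);
}
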